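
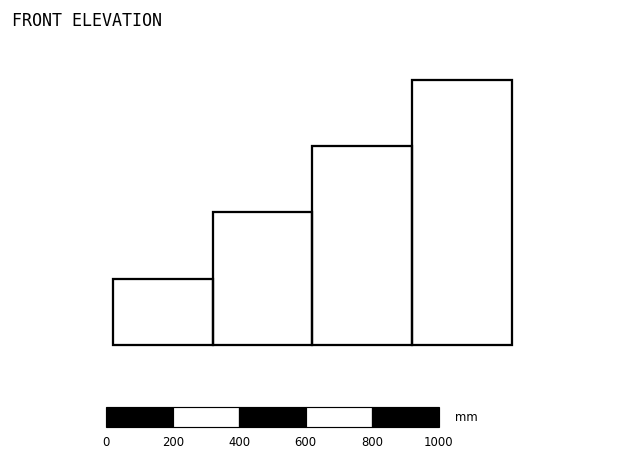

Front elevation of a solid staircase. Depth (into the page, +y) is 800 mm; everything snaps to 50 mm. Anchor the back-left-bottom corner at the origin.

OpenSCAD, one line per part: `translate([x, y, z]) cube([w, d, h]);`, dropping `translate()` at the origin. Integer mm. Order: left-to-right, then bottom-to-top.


cube([300, 800, 200]);
translate([300, 0, 0]) cube([300, 800, 400]);
translate([600, 0, 0]) cube([300, 800, 600]);
translate([900, 0, 0]) cube([300, 800, 800]);


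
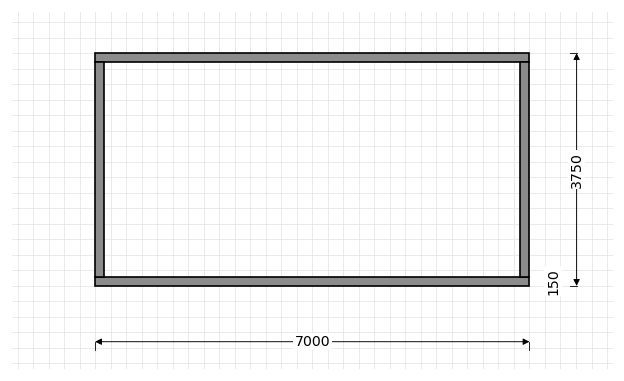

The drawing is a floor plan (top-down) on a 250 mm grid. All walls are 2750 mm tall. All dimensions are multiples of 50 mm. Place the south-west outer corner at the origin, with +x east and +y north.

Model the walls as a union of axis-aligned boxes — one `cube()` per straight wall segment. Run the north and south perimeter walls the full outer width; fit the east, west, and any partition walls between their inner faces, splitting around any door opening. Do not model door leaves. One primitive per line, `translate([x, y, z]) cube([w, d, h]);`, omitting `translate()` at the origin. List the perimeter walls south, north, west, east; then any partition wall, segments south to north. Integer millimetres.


cube([7000, 150, 2750]);
translate([0, 3600, 0]) cube([7000, 150, 2750]);
translate([0, 150, 0]) cube([150, 3450, 2750]);
translate([6850, 150, 0]) cube([150, 3450, 2750]);


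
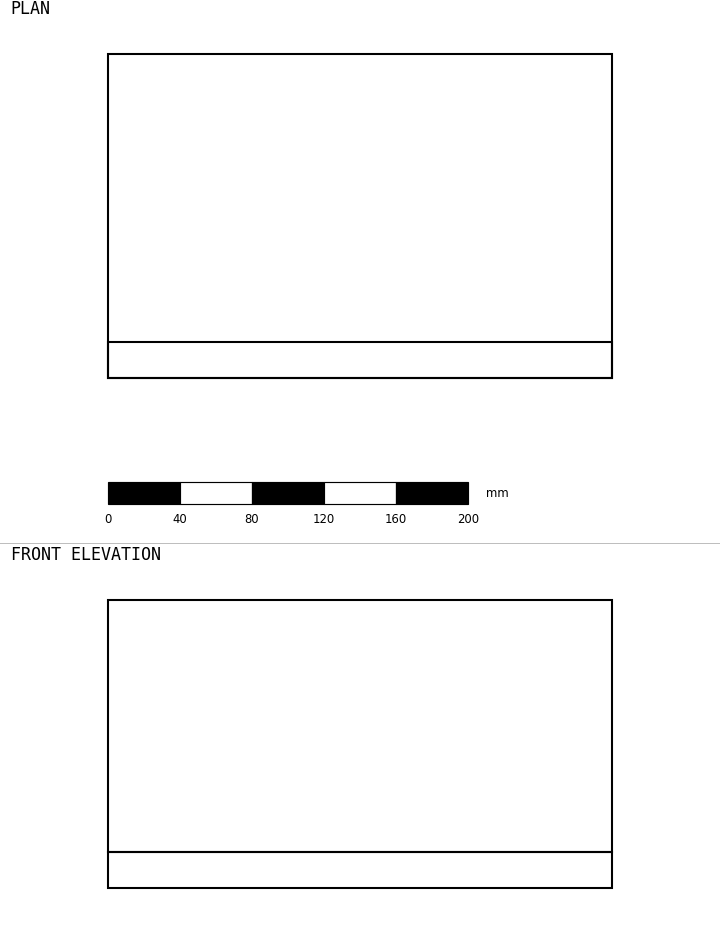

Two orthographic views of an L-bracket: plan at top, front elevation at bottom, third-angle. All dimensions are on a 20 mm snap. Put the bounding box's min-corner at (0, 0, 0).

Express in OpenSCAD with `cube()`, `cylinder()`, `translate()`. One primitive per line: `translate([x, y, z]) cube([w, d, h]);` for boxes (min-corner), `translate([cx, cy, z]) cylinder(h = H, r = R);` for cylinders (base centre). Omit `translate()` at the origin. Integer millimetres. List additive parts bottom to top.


cube([280, 180, 20]);
translate([0, 0, 20]) cube([280, 20, 140]);


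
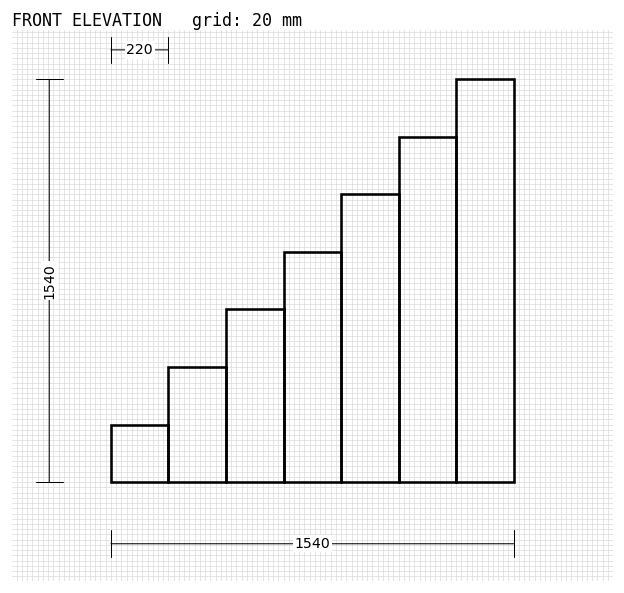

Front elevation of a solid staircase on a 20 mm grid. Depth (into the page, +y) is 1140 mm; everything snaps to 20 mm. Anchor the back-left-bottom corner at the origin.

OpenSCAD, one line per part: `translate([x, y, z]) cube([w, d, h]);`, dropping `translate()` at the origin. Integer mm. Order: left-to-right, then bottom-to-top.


cube([220, 1140, 220]);
translate([220, 0, 0]) cube([220, 1140, 440]);
translate([440, 0, 0]) cube([220, 1140, 660]);
translate([660, 0, 0]) cube([220, 1140, 880]);
translate([880, 0, 0]) cube([220, 1140, 1100]);
translate([1100, 0, 0]) cube([220, 1140, 1320]);
translate([1320, 0, 0]) cube([220, 1140, 1540]);


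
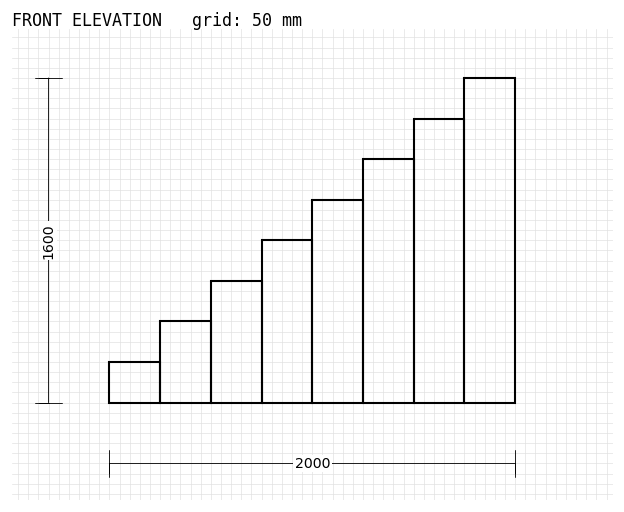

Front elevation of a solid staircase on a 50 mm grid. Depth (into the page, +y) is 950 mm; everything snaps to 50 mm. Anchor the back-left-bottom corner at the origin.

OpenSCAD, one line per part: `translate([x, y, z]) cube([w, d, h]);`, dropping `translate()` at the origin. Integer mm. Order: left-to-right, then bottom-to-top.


cube([250, 950, 200]);
translate([250, 0, 0]) cube([250, 950, 400]);
translate([500, 0, 0]) cube([250, 950, 600]);
translate([750, 0, 0]) cube([250, 950, 800]);
translate([1000, 0, 0]) cube([250, 950, 1000]);
translate([1250, 0, 0]) cube([250, 950, 1200]);
translate([1500, 0, 0]) cube([250, 950, 1400]);
translate([1750, 0, 0]) cube([250, 950, 1600]);


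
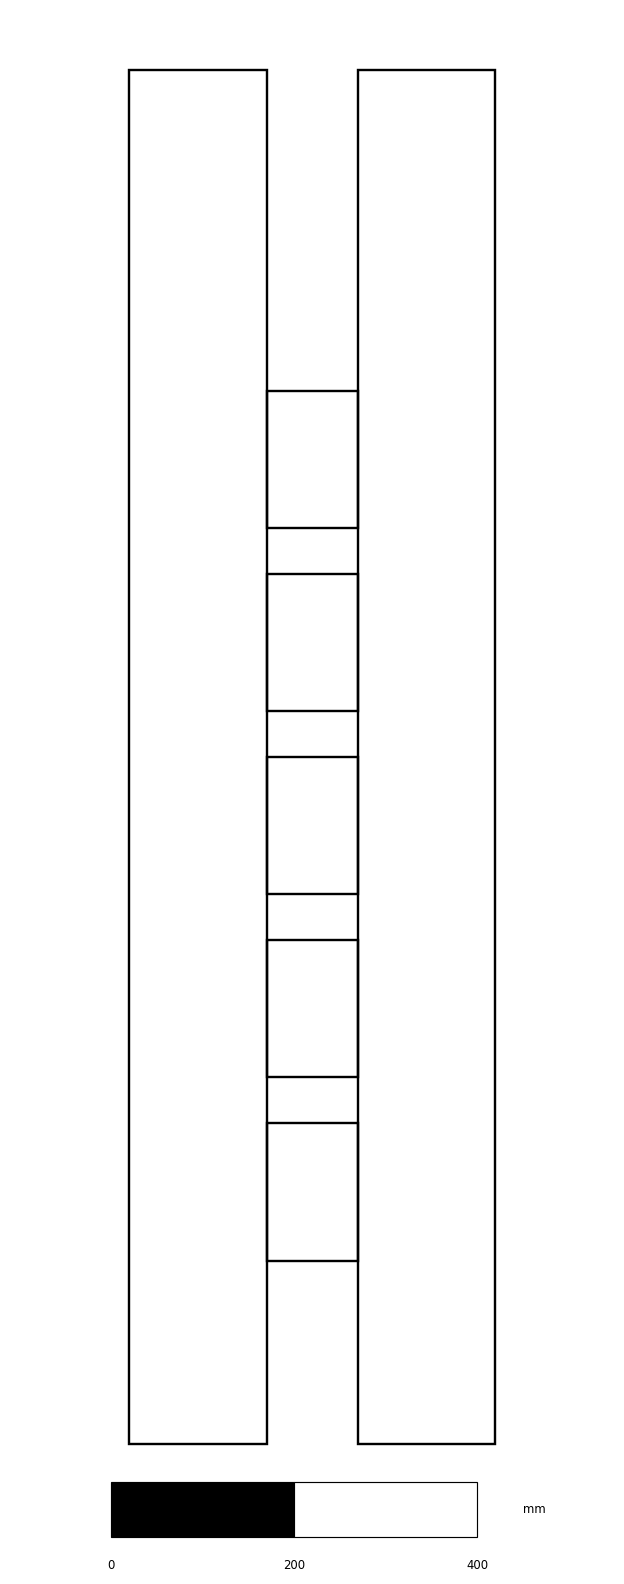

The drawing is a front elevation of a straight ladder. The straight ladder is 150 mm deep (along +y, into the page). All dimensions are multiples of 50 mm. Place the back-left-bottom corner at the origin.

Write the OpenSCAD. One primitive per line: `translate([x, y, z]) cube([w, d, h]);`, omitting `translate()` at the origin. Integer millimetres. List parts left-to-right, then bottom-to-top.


cube([150, 150, 1500]);
translate([150, 0, 200]) cube([100, 150, 150]);
translate([150, 0, 400]) cube([100, 150, 150]);
translate([150, 0, 600]) cube([100, 150, 150]);
translate([150, 0, 800]) cube([100, 150, 150]);
translate([150, 0, 1000]) cube([100, 150, 150]);
translate([250, 0, 0]) cube([150, 150, 1500]);


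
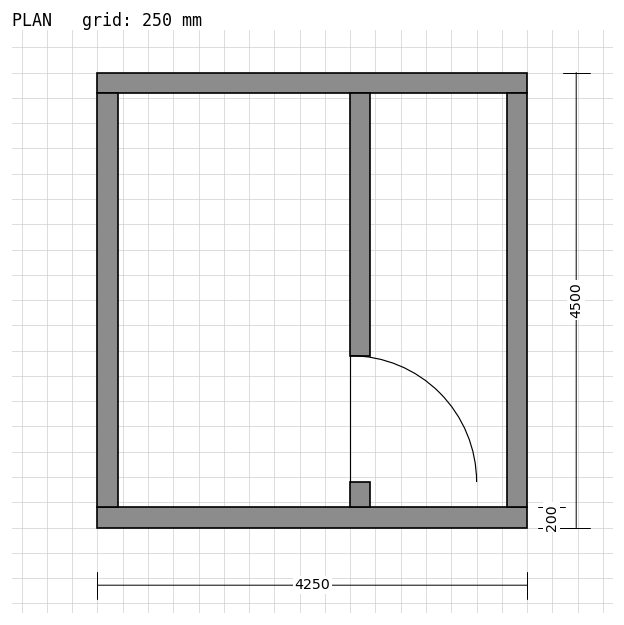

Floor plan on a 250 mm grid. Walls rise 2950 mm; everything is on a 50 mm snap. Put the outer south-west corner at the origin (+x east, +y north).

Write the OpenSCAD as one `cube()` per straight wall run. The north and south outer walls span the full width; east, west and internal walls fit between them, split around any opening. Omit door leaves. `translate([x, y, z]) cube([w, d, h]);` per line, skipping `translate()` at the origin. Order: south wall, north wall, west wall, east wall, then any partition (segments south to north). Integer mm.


cube([4250, 200, 2950]);
translate([0, 4300, 0]) cube([4250, 200, 2950]);
translate([0, 200, 0]) cube([200, 4100, 2950]);
translate([4050, 200, 0]) cube([200, 4100, 2950]);
translate([2500, 200, 0]) cube([200, 250, 2950]);
translate([2500, 1700, 0]) cube([200, 2600, 2950]);


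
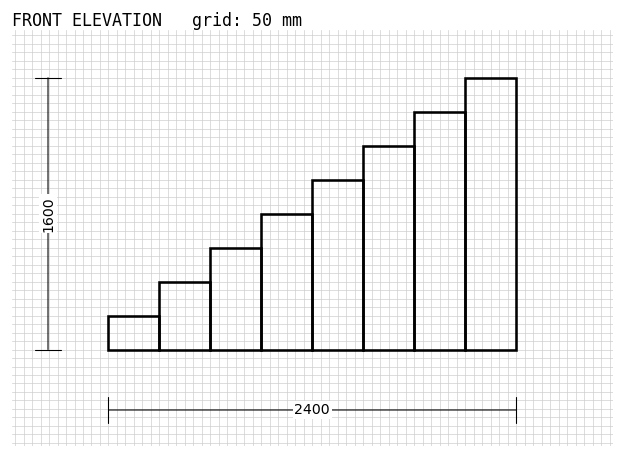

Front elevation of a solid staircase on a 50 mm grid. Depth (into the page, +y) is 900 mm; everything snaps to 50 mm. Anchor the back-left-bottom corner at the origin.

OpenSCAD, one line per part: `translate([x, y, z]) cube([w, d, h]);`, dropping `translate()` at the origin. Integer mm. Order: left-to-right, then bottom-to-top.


cube([300, 900, 200]);
translate([300, 0, 0]) cube([300, 900, 400]);
translate([600, 0, 0]) cube([300, 900, 600]);
translate([900, 0, 0]) cube([300, 900, 800]);
translate([1200, 0, 0]) cube([300, 900, 1000]);
translate([1500, 0, 0]) cube([300, 900, 1200]);
translate([1800, 0, 0]) cube([300, 900, 1400]);
translate([2100, 0, 0]) cube([300, 900, 1600]);


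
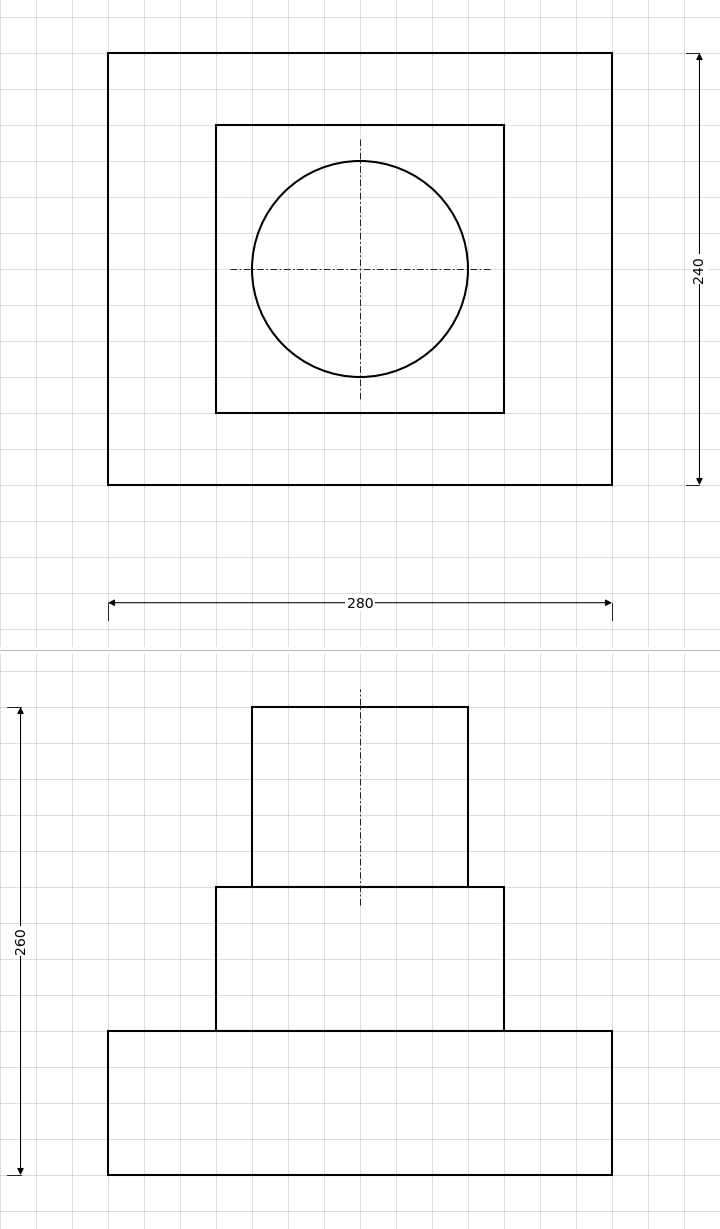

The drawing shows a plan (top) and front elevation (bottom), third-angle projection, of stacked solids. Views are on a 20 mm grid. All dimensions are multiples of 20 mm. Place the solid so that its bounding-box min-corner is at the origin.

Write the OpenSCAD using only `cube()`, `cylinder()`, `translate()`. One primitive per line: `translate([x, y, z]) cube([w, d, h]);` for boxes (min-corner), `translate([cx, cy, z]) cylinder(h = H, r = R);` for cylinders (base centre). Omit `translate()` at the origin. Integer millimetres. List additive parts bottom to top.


cube([280, 240, 80]);
translate([60, 40, 80]) cube([160, 160, 80]);
translate([140, 120, 160]) cylinder(h = 100, r = 60);


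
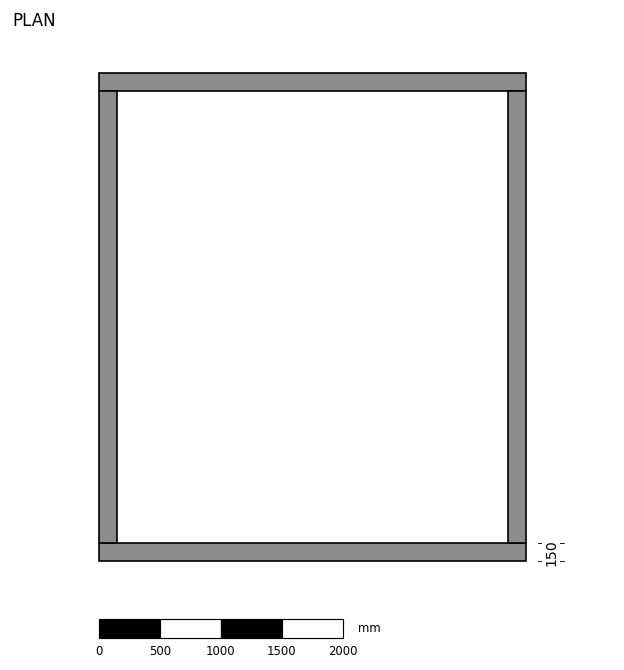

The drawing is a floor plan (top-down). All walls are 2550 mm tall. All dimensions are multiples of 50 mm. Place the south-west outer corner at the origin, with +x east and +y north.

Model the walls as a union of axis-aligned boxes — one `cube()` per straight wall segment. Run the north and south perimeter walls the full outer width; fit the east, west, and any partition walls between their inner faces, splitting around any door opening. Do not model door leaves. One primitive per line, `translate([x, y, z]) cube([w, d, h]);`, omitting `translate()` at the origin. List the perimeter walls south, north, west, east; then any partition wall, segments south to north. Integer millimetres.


cube([3500, 150, 2550]);
translate([0, 3850, 0]) cube([3500, 150, 2550]);
translate([0, 150, 0]) cube([150, 3700, 2550]);
translate([3350, 150, 0]) cube([150, 3700, 2550]);


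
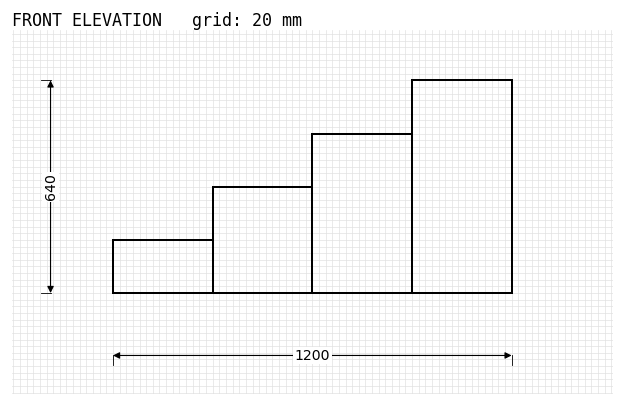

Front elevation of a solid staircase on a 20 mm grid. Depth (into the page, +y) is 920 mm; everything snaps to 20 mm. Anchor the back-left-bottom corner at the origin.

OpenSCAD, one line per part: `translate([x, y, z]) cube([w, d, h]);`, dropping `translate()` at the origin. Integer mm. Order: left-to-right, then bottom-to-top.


cube([300, 920, 160]);
translate([300, 0, 0]) cube([300, 920, 320]);
translate([600, 0, 0]) cube([300, 920, 480]);
translate([900, 0, 0]) cube([300, 920, 640]);


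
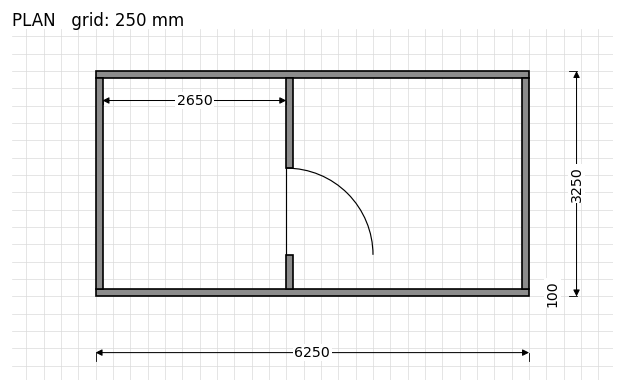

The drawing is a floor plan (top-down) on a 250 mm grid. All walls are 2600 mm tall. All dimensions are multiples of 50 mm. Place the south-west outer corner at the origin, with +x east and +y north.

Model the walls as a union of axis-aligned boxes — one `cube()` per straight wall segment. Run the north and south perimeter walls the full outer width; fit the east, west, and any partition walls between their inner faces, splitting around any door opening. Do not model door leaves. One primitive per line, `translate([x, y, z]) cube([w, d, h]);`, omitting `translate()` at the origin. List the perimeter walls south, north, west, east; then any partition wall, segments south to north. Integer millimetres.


cube([6250, 100, 2600]);
translate([0, 3150, 0]) cube([6250, 100, 2600]);
translate([0, 100, 0]) cube([100, 3050, 2600]);
translate([6150, 100, 0]) cube([100, 3050, 2600]);
translate([2750, 100, 0]) cube([100, 500, 2600]);
translate([2750, 1850, 0]) cube([100, 1300, 2600]);


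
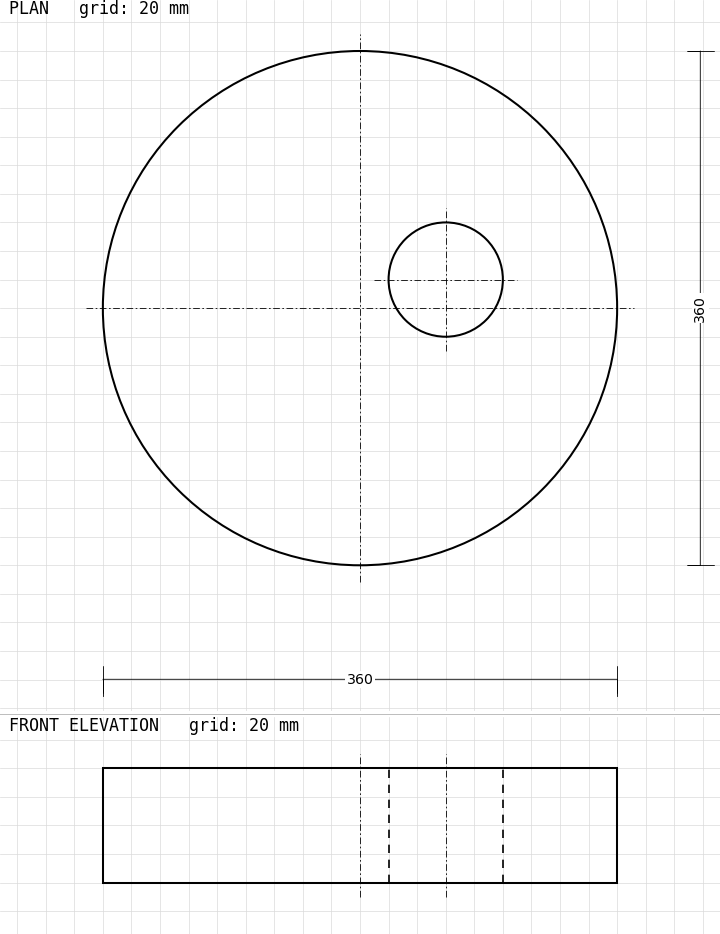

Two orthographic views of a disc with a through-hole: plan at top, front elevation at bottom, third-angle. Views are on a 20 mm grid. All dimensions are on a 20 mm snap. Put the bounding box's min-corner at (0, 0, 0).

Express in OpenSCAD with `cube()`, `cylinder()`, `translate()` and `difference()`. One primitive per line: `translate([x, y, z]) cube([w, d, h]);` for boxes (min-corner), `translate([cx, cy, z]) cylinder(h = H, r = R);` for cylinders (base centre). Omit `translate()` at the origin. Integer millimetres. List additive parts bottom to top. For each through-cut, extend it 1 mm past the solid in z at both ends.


difference() {
  translate([180, 180, 0]) cylinder(h = 80, r = 180);
  translate([240, 200, -1]) cylinder(h = 82, r = 40);
}


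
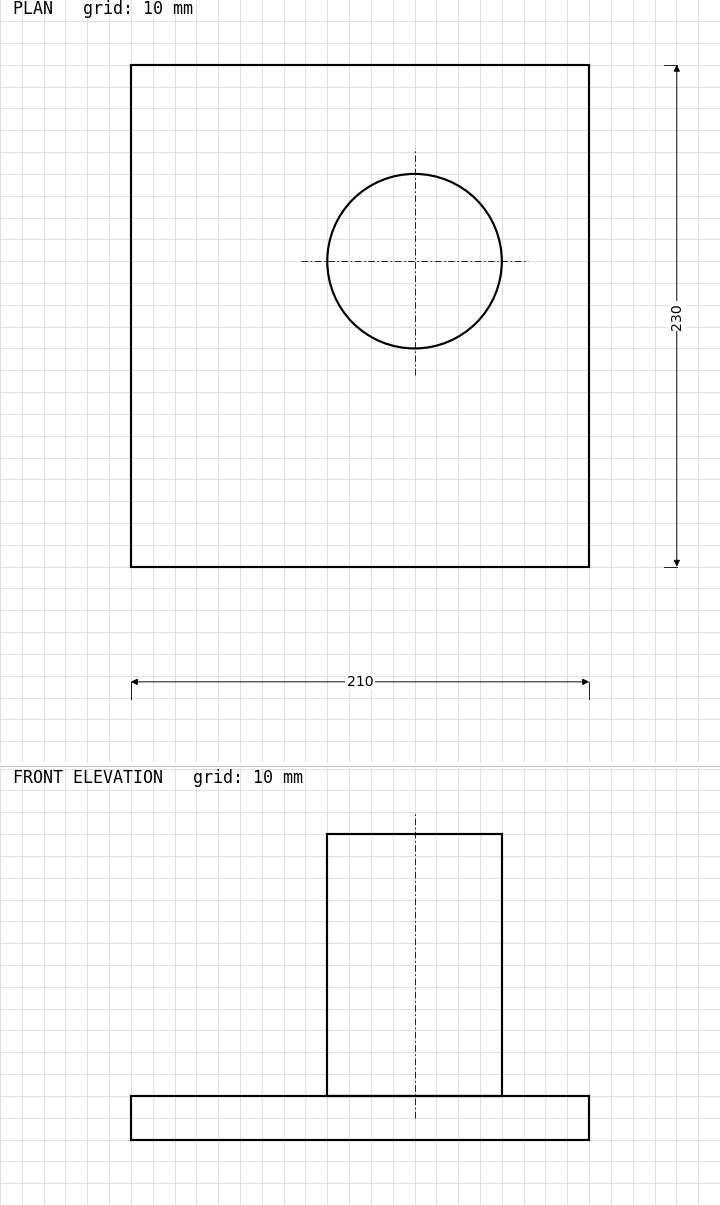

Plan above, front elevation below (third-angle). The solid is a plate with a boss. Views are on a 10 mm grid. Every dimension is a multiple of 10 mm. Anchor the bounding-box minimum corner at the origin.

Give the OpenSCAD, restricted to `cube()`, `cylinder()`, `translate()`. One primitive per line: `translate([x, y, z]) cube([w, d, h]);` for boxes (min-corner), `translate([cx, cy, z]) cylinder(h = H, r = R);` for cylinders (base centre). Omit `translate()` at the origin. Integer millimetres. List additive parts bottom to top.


cube([210, 230, 20]);
translate([130, 140, 20]) cylinder(h = 120, r = 40);


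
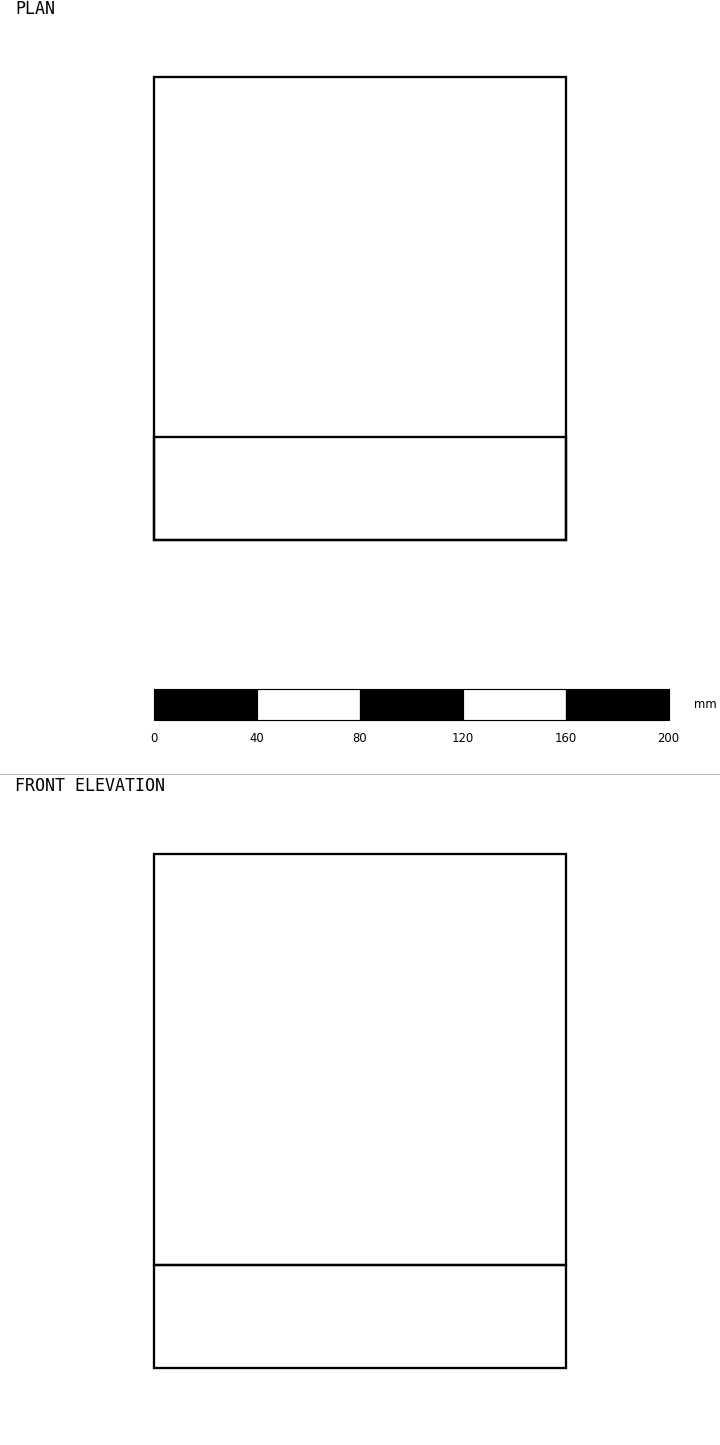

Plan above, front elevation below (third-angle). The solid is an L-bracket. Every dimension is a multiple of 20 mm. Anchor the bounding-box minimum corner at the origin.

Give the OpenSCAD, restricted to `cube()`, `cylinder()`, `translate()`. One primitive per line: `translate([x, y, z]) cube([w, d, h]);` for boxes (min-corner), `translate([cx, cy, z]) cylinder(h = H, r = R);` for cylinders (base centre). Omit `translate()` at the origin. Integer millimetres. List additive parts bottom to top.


cube([160, 180, 40]);
translate([0, 0, 40]) cube([160, 40, 160]);


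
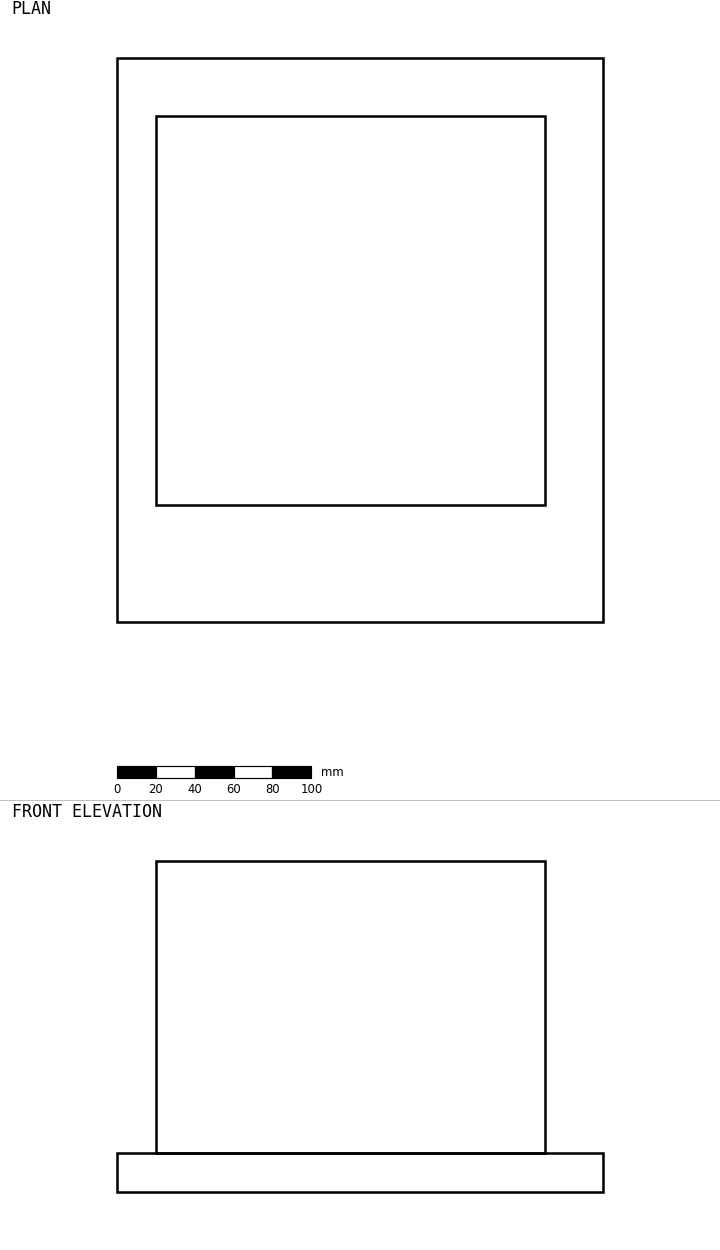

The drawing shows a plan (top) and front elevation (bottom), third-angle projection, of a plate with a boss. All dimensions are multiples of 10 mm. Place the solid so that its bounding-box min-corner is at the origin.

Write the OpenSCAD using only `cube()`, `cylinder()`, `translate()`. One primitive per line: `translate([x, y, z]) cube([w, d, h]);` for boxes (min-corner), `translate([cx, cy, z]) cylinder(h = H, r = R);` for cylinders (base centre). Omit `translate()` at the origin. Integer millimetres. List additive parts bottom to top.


cube([250, 290, 20]);
translate([20, 60, 20]) cube([200, 200, 150]);


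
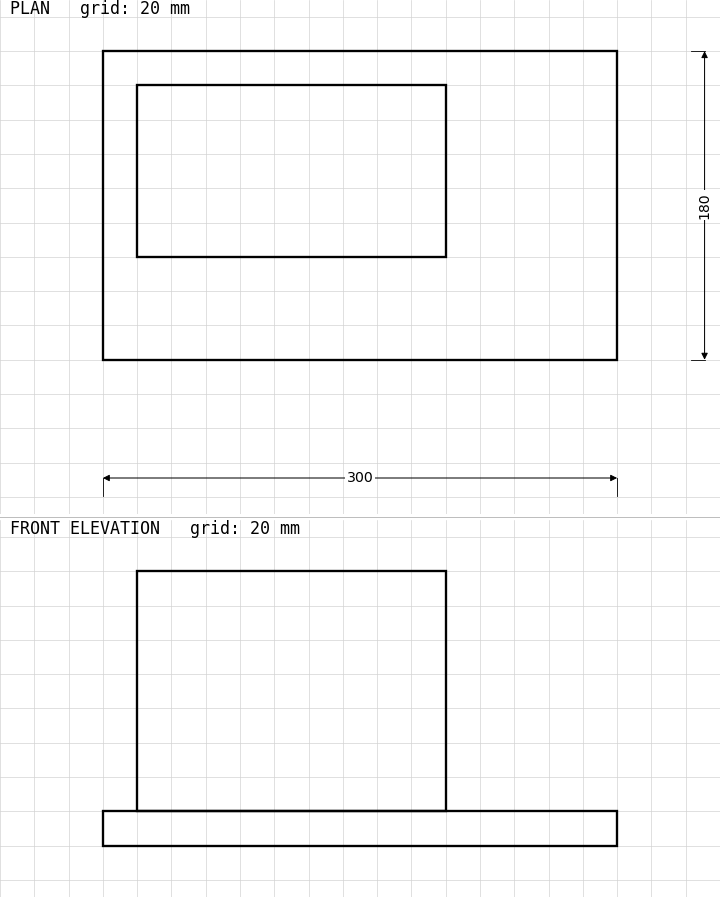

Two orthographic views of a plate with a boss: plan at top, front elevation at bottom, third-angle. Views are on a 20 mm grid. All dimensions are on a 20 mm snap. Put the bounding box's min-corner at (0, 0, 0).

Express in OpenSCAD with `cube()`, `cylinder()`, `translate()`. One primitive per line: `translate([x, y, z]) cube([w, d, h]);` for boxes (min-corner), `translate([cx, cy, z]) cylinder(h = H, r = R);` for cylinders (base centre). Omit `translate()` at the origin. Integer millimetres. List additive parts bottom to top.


cube([300, 180, 20]);
translate([20, 60, 20]) cube([180, 100, 140]);


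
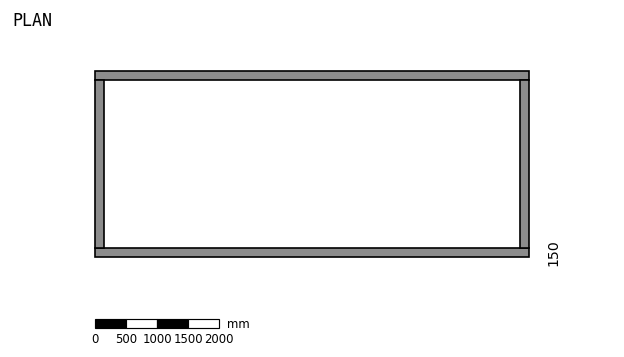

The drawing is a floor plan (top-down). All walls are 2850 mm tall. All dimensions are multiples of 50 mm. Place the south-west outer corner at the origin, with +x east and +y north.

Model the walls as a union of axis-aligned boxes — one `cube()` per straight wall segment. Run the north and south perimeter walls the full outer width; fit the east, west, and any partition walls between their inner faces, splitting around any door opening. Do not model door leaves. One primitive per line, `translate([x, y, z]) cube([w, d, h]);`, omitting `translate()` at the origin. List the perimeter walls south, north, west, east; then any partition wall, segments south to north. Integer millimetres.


cube([7000, 150, 2850]);
translate([0, 2850, 0]) cube([7000, 150, 2850]);
translate([0, 150, 0]) cube([150, 2700, 2850]);
translate([6850, 150, 0]) cube([150, 2700, 2850]);


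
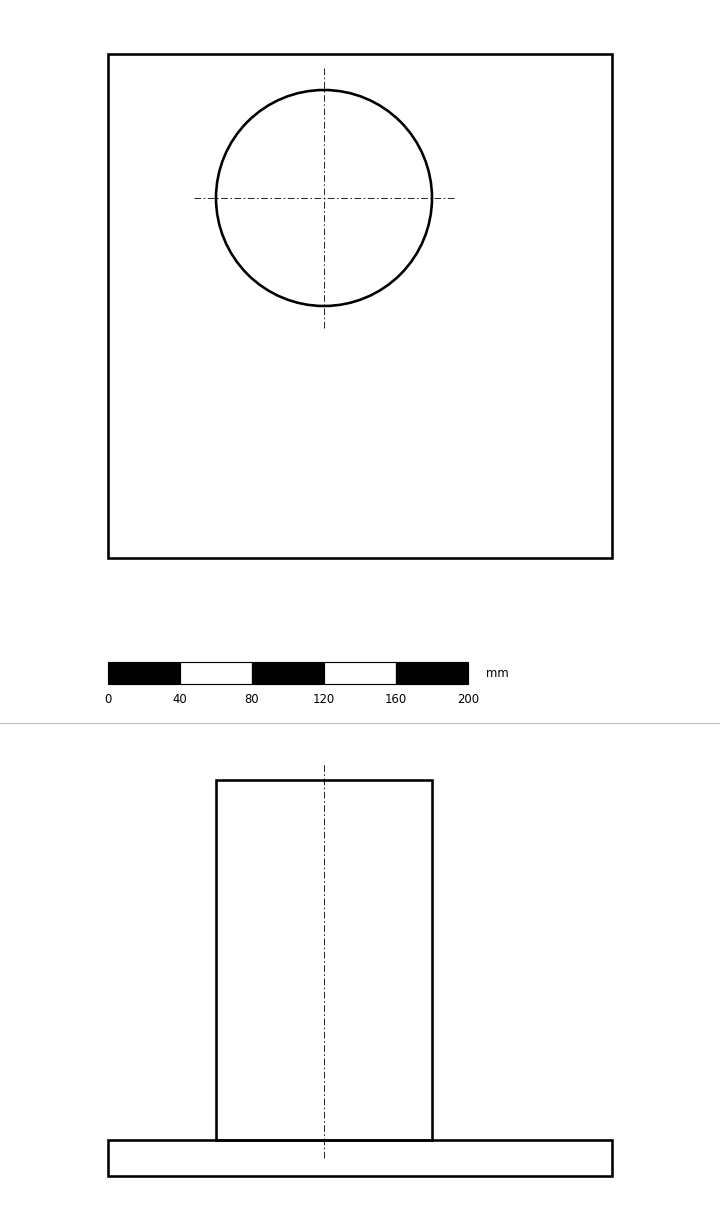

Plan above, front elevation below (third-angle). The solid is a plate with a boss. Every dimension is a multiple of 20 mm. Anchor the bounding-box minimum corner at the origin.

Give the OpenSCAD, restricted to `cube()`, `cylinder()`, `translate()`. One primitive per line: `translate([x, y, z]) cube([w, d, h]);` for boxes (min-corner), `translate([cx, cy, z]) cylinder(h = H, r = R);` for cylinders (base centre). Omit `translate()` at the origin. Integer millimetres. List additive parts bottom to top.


cube([280, 280, 20]);
translate([120, 200, 20]) cylinder(h = 200, r = 60);


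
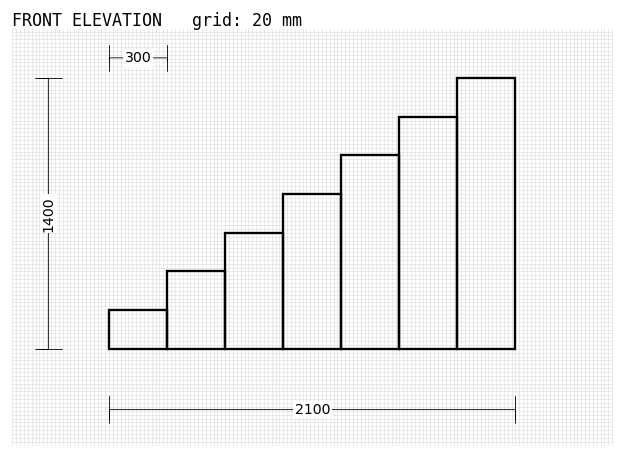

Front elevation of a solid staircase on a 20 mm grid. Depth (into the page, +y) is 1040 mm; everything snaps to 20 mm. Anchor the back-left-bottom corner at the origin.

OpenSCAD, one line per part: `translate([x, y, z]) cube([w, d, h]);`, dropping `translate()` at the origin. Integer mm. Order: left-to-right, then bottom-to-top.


cube([300, 1040, 200]);
translate([300, 0, 0]) cube([300, 1040, 400]);
translate([600, 0, 0]) cube([300, 1040, 600]);
translate([900, 0, 0]) cube([300, 1040, 800]);
translate([1200, 0, 0]) cube([300, 1040, 1000]);
translate([1500, 0, 0]) cube([300, 1040, 1200]);
translate([1800, 0, 0]) cube([300, 1040, 1400]);


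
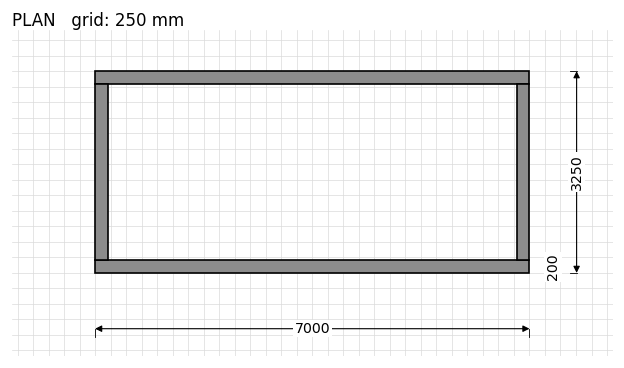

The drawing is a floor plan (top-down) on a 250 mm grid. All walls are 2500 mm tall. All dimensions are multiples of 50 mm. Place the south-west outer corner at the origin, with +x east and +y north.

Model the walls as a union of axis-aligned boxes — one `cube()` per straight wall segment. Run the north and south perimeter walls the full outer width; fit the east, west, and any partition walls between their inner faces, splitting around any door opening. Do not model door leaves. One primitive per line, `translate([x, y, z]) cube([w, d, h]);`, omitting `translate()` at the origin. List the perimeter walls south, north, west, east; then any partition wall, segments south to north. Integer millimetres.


cube([7000, 200, 2500]);
translate([0, 3050, 0]) cube([7000, 200, 2500]);
translate([0, 200, 0]) cube([200, 2850, 2500]);
translate([6800, 200, 0]) cube([200, 2850, 2500]);


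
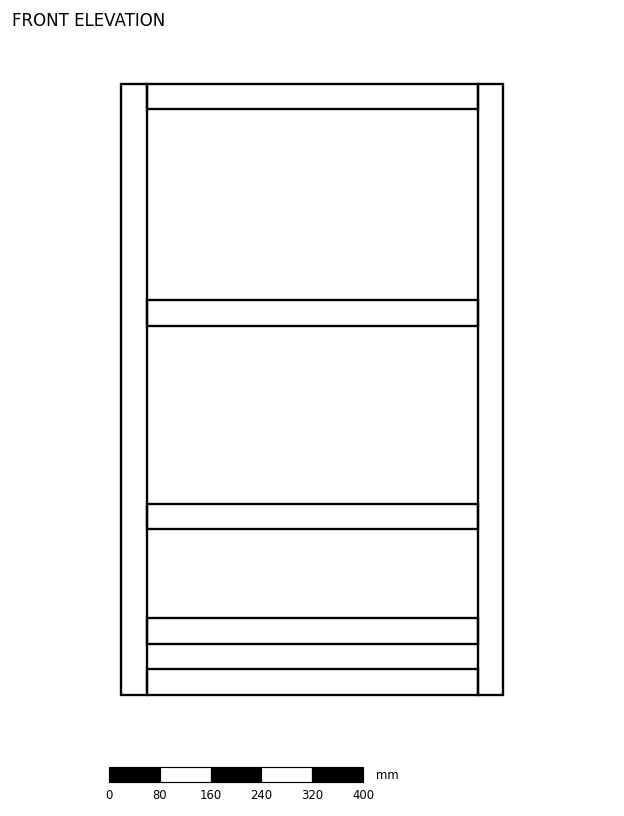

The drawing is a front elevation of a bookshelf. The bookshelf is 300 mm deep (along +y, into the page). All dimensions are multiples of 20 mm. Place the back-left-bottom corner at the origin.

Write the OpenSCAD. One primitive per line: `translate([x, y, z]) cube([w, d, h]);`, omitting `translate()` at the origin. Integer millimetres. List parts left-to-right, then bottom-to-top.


cube([40, 300, 960]);
translate([40, 0, 0]) cube([520, 300, 40]);
translate([40, 0, 80]) cube([520, 300, 40]);
translate([40, 0, 260]) cube([520, 300, 40]);
translate([40, 0, 580]) cube([520, 300, 40]);
translate([40, 0, 920]) cube([520, 300, 40]);
translate([560, 0, 0]) cube([40, 300, 960]);


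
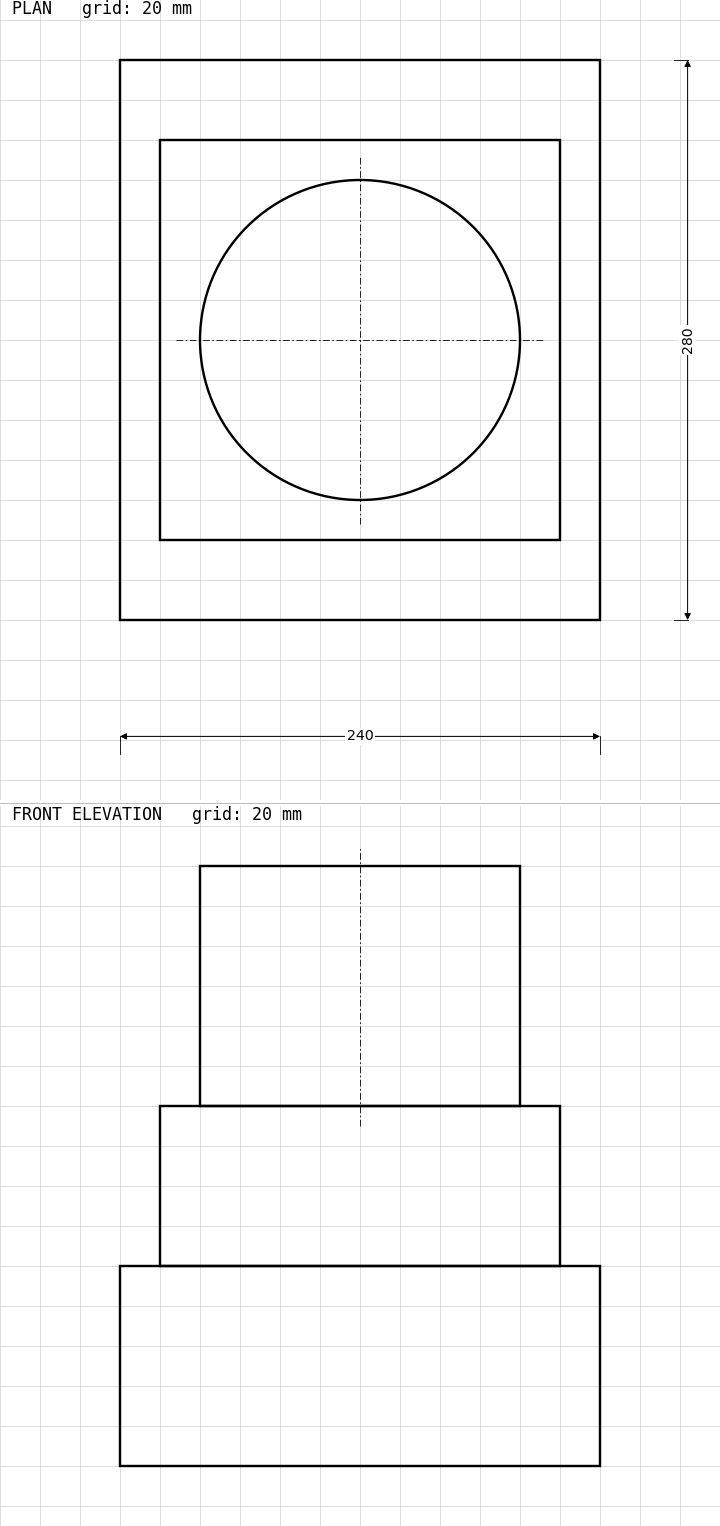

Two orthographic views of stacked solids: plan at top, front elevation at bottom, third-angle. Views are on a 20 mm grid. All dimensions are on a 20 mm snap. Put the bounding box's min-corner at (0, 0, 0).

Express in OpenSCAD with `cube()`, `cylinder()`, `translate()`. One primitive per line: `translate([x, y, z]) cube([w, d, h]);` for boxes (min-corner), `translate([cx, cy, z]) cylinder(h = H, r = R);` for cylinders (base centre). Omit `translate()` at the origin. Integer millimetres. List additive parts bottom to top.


cube([240, 280, 100]);
translate([20, 40, 100]) cube([200, 200, 80]);
translate([120, 140, 180]) cylinder(h = 120, r = 80);


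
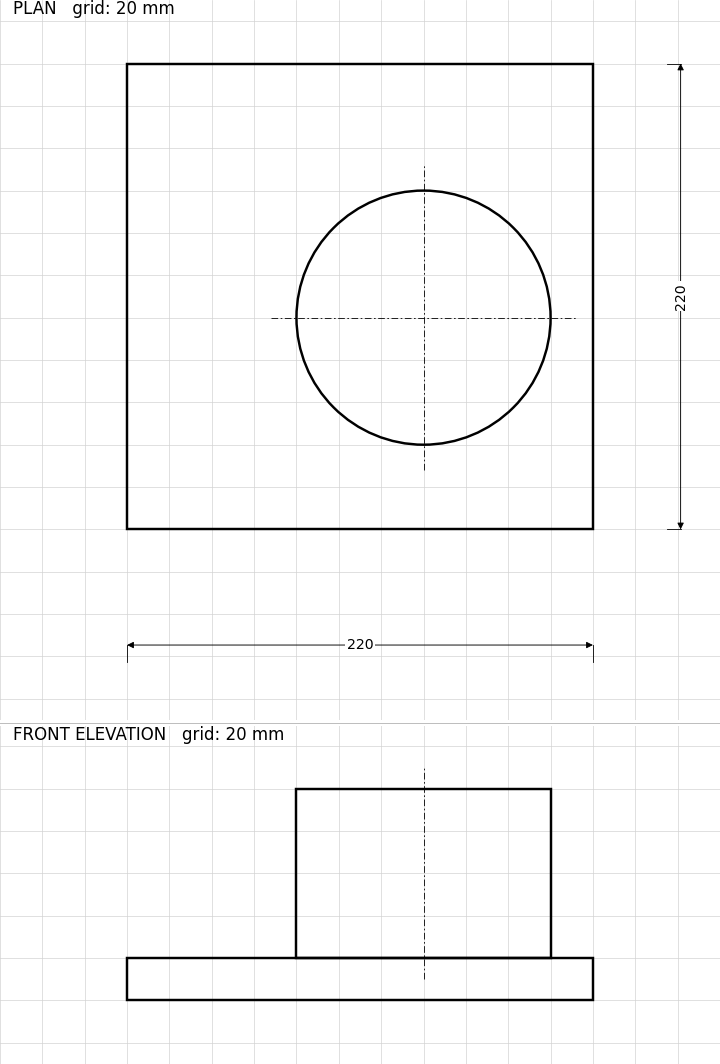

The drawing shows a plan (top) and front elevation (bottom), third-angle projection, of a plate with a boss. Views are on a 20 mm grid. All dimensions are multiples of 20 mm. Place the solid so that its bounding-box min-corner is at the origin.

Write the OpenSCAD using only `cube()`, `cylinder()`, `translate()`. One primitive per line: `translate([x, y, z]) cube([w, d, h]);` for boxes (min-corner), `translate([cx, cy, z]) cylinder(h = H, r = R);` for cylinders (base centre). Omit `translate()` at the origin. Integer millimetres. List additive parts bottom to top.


cube([220, 220, 20]);
translate([140, 100, 20]) cylinder(h = 80, r = 60);


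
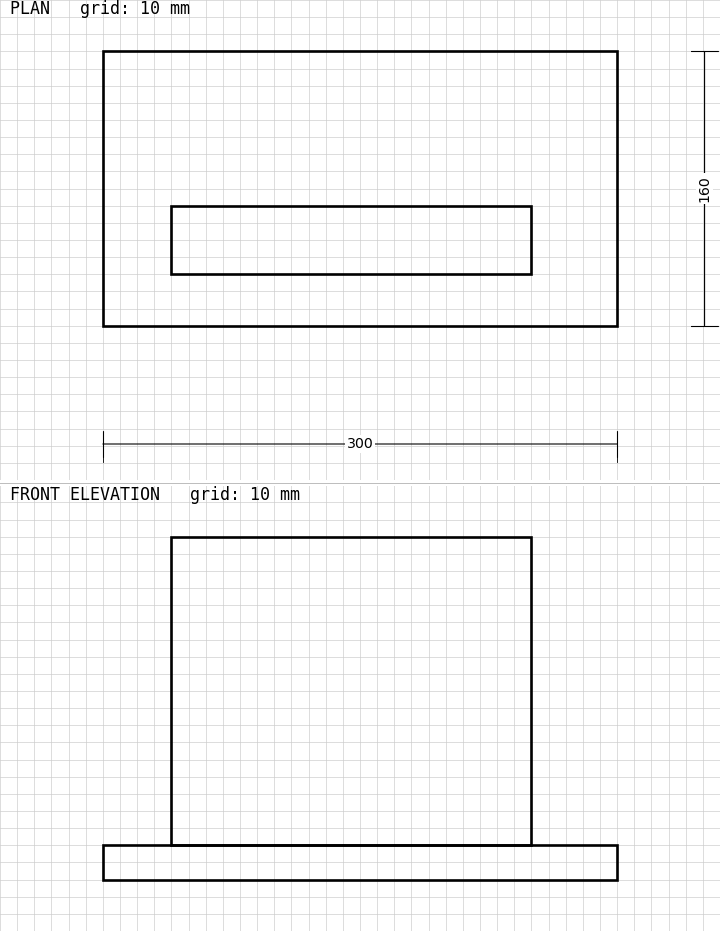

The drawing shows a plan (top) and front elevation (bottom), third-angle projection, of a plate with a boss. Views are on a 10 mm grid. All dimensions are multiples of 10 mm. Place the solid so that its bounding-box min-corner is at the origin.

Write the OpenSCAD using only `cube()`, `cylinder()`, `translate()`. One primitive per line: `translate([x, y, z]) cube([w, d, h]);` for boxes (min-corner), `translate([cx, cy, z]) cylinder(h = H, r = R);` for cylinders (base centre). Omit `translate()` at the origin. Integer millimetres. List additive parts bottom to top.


cube([300, 160, 20]);
translate([40, 30, 20]) cube([210, 40, 180]);


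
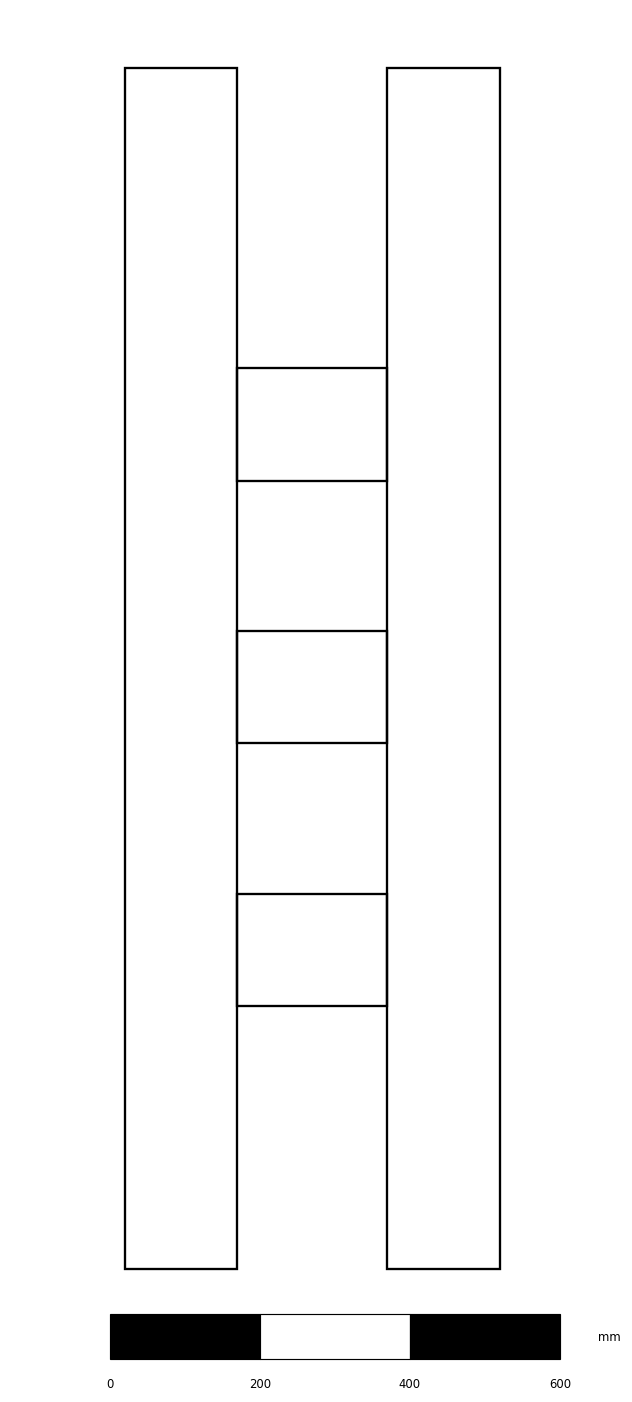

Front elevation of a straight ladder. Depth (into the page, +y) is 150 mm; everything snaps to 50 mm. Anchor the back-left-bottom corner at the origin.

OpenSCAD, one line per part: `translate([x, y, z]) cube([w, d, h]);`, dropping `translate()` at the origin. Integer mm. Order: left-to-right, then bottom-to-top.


cube([150, 150, 1600]);
translate([150, 0, 350]) cube([200, 150, 150]);
translate([150, 0, 700]) cube([200, 150, 150]);
translate([150, 0, 1050]) cube([200, 150, 150]);
translate([350, 0, 0]) cube([150, 150, 1600]);


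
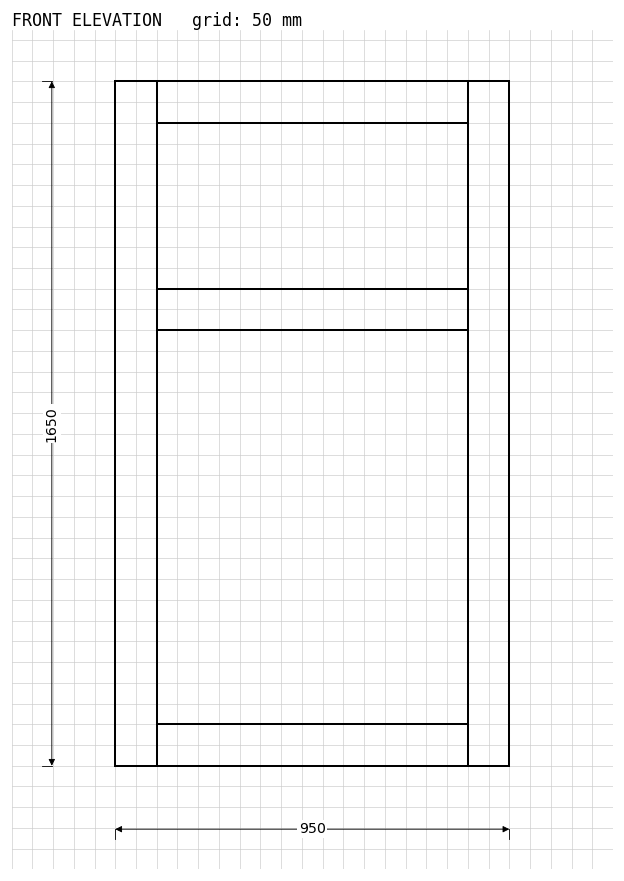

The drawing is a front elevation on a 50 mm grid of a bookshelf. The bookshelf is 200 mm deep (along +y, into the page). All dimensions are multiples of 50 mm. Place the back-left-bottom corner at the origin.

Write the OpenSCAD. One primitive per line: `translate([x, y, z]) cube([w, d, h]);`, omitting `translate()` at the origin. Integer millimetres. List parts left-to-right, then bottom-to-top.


cube([100, 200, 1650]);
translate([100, 0, 0]) cube([750, 200, 100]);
translate([100, 0, 1050]) cube([750, 200, 100]);
translate([100, 0, 1550]) cube([750, 200, 100]);
translate([850, 0, 0]) cube([100, 200, 1650]);


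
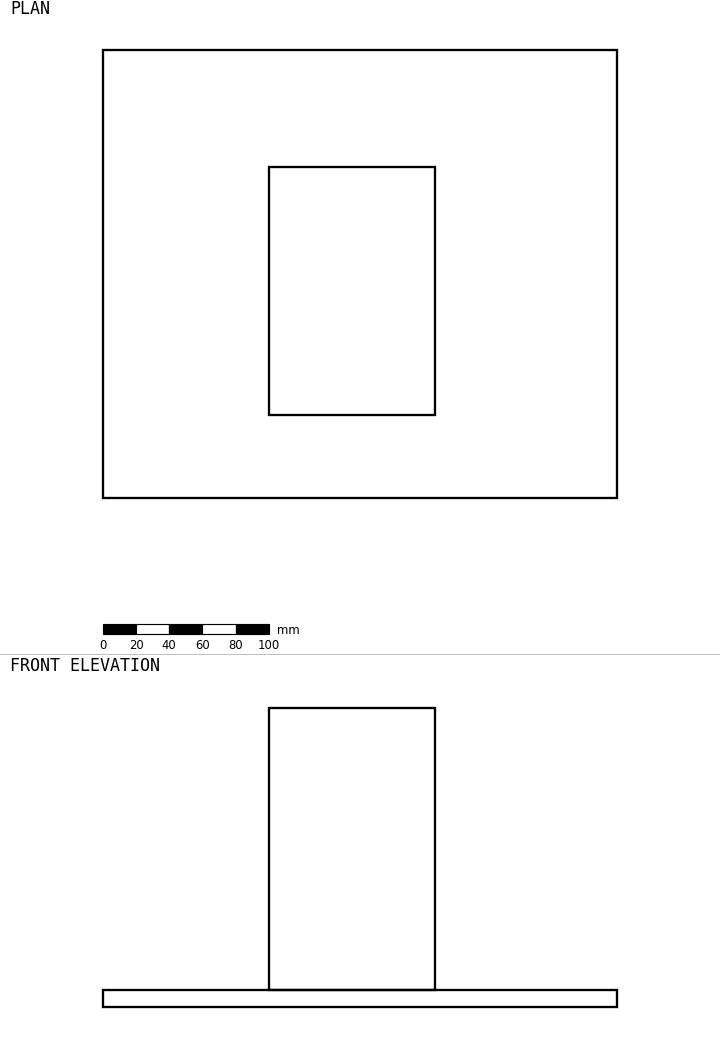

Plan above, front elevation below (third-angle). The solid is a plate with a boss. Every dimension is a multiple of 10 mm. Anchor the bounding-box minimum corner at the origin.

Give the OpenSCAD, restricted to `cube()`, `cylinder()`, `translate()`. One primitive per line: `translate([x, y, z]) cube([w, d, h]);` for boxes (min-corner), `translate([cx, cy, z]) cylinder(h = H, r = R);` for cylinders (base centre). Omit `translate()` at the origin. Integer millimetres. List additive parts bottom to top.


cube([310, 270, 10]);
translate([100, 50, 10]) cube([100, 150, 170]);


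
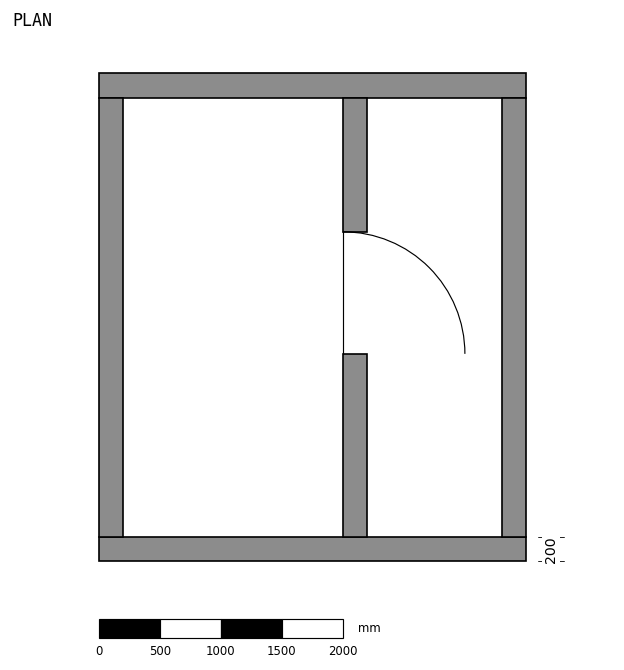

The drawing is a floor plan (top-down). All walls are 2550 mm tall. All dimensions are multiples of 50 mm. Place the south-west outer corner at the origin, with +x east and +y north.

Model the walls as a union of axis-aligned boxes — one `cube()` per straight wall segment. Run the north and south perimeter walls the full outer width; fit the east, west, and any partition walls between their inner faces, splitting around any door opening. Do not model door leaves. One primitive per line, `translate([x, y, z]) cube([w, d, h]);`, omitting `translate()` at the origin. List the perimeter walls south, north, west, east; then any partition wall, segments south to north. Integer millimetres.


cube([3500, 200, 2550]);
translate([0, 3800, 0]) cube([3500, 200, 2550]);
translate([0, 200, 0]) cube([200, 3600, 2550]);
translate([3300, 200, 0]) cube([200, 3600, 2550]);
translate([2000, 200, 0]) cube([200, 1500, 2550]);
translate([2000, 2700, 0]) cube([200, 1100, 2550]);


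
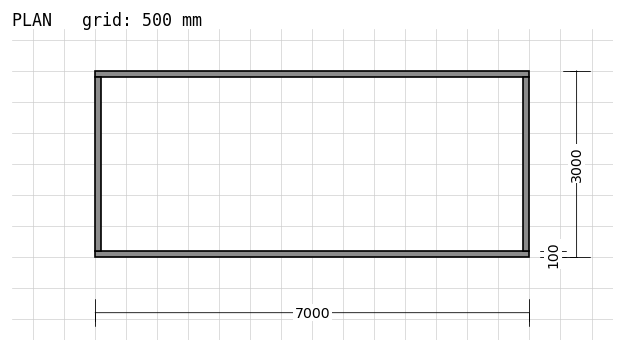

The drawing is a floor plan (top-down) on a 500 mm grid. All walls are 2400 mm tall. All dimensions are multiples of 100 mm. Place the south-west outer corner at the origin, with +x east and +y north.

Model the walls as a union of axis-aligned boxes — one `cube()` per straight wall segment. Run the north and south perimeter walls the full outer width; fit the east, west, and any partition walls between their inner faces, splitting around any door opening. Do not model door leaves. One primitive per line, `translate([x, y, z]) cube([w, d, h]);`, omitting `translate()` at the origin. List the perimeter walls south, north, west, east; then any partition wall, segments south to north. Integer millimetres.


cube([7000, 100, 2400]);
translate([0, 2900, 0]) cube([7000, 100, 2400]);
translate([0, 100, 0]) cube([100, 2800, 2400]);
translate([6900, 100, 0]) cube([100, 2800, 2400]);


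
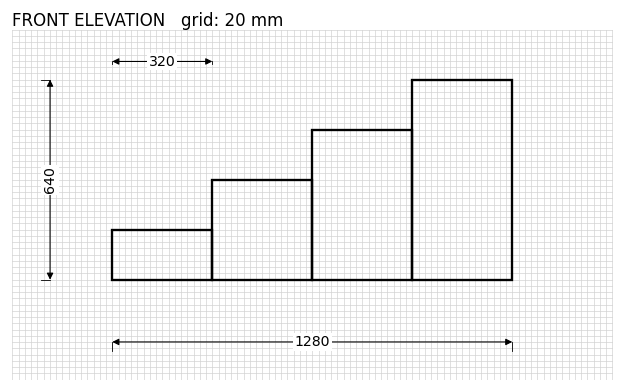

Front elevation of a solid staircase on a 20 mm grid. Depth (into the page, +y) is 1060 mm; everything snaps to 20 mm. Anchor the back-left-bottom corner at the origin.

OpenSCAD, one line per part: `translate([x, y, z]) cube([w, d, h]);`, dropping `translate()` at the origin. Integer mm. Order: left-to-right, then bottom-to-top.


cube([320, 1060, 160]);
translate([320, 0, 0]) cube([320, 1060, 320]);
translate([640, 0, 0]) cube([320, 1060, 480]);
translate([960, 0, 0]) cube([320, 1060, 640]);


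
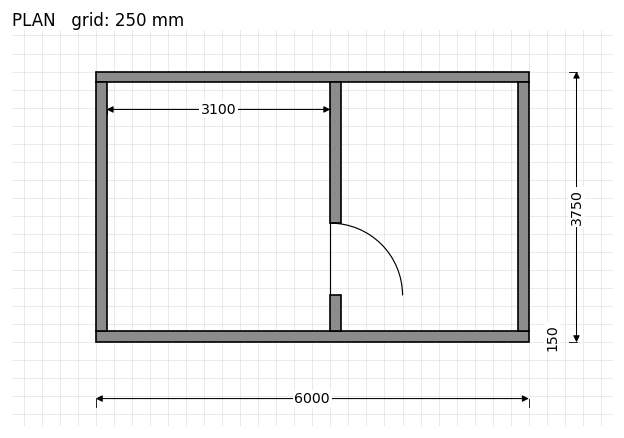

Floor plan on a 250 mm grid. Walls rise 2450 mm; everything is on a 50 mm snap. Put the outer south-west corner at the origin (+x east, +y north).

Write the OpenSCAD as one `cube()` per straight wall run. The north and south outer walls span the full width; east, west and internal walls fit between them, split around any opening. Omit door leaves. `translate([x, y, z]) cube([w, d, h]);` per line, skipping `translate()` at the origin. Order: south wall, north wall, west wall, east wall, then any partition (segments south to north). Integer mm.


cube([6000, 150, 2450]);
translate([0, 3600, 0]) cube([6000, 150, 2450]);
translate([0, 150, 0]) cube([150, 3450, 2450]);
translate([5850, 150, 0]) cube([150, 3450, 2450]);
translate([3250, 150, 0]) cube([150, 500, 2450]);
translate([3250, 1650, 0]) cube([150, 1950, 2450]);


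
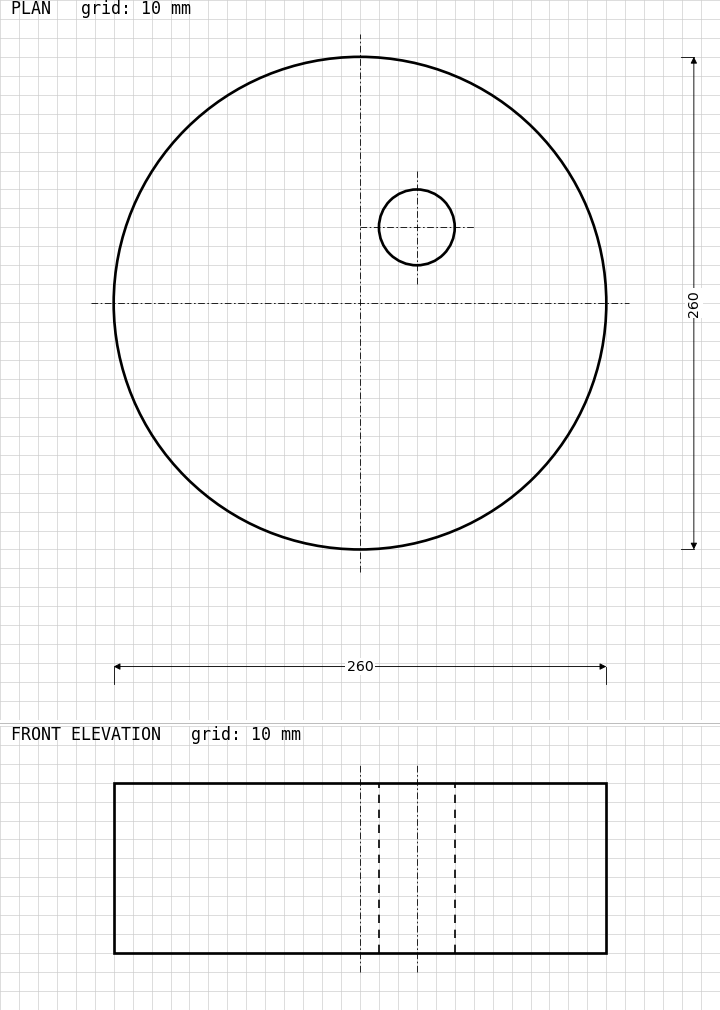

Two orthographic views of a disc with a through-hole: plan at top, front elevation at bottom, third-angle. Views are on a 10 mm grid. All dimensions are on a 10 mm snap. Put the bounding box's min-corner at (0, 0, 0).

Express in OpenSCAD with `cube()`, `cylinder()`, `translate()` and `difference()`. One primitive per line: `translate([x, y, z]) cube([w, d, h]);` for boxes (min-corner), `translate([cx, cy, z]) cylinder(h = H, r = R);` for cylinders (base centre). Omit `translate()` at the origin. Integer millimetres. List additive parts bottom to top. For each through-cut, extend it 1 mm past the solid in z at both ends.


difference() {
  translate([130, 130, 0]) cylinder(h = 90, r = 130);
  translate([160, 170, -1]) cylinder(h = 92, r = 20);
}


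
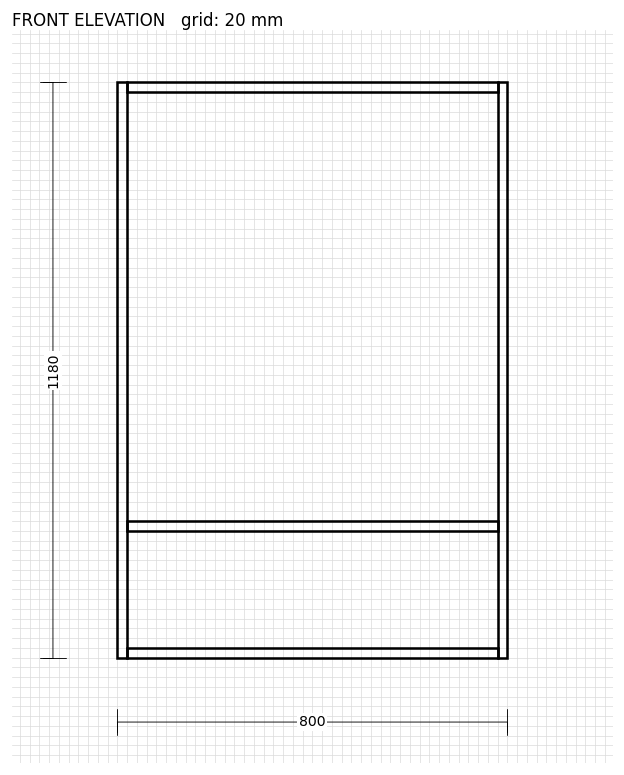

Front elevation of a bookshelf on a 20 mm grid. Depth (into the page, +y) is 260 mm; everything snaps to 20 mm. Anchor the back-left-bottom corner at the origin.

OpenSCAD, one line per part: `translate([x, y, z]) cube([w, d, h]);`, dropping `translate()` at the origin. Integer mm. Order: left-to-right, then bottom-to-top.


cube([20, 260, 1180]);
translate([20, 0, 0]) cube([760, 260, 20]);
translate([20, 0, 260]) cube([760, 260, 20]);
translate([20, 0, 1160]) cube([760, 260, 20]);
translate([780, 0, 0]) cube([20, 260, 1180]);


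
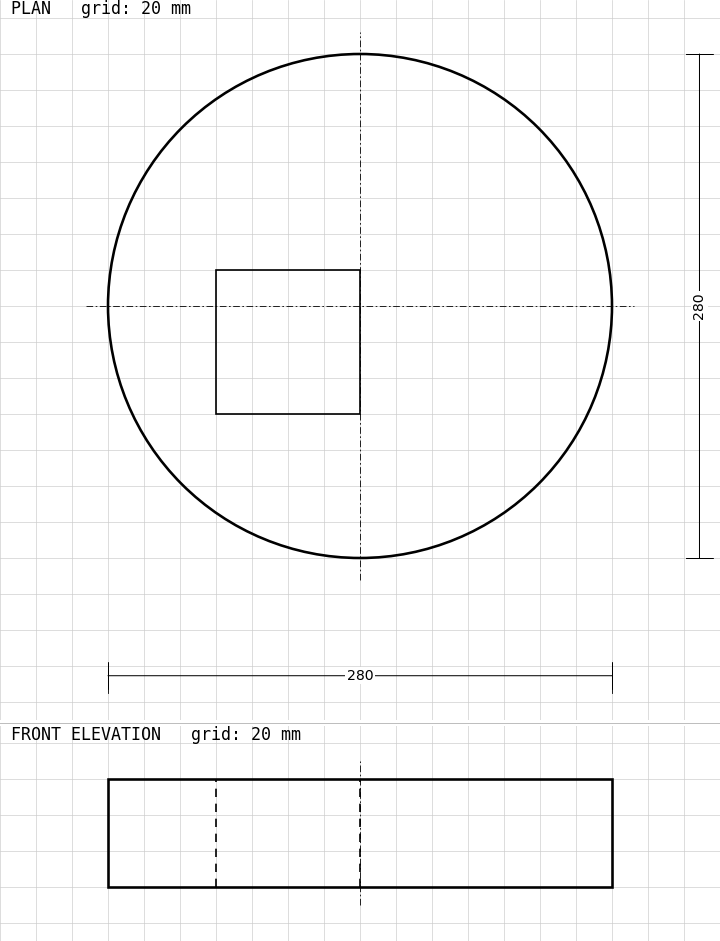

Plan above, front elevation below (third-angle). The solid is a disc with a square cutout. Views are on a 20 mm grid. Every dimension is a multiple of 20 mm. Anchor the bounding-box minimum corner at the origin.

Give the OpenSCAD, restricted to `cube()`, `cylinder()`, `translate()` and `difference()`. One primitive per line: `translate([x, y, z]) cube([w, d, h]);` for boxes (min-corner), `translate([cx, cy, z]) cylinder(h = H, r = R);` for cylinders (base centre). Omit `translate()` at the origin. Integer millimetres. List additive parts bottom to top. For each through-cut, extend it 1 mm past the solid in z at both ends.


difference() {
  translate([140, 140, 0]) cylinder(h = 60, r = 140);
  translate([60, 80, -1]) cube([80, 80, 62]);
}


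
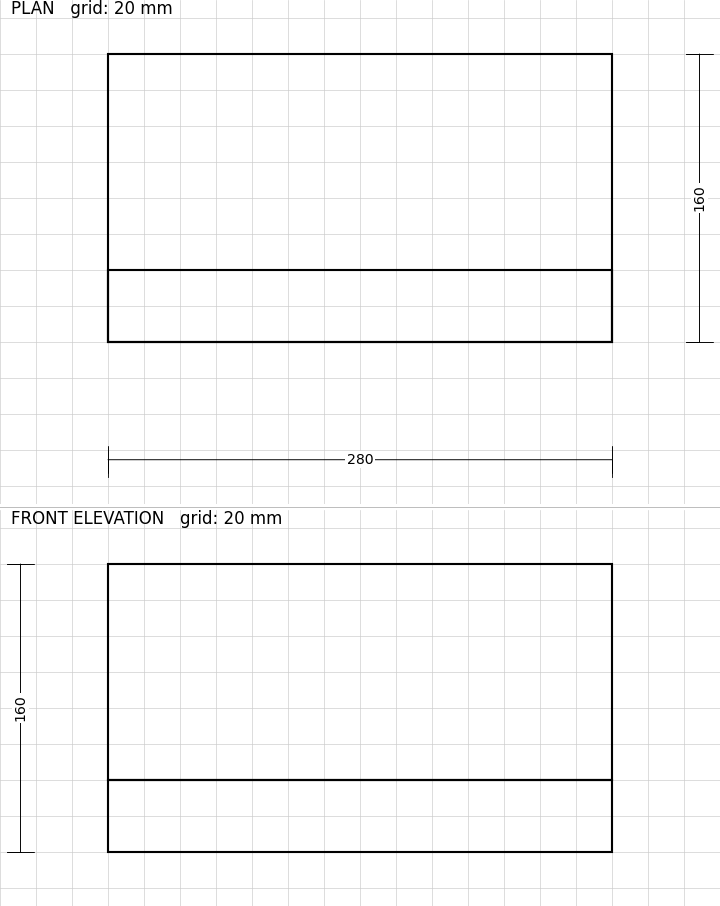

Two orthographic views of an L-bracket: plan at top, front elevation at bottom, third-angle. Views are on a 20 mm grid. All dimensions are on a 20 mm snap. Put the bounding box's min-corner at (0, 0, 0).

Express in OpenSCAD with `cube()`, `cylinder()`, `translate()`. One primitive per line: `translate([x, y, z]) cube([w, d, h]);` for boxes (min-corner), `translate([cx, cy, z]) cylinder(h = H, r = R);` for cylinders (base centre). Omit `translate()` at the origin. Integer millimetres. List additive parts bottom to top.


cube([280, 160, 40]);
translate([0, 0, 40]) cube([280, 40, 120]);


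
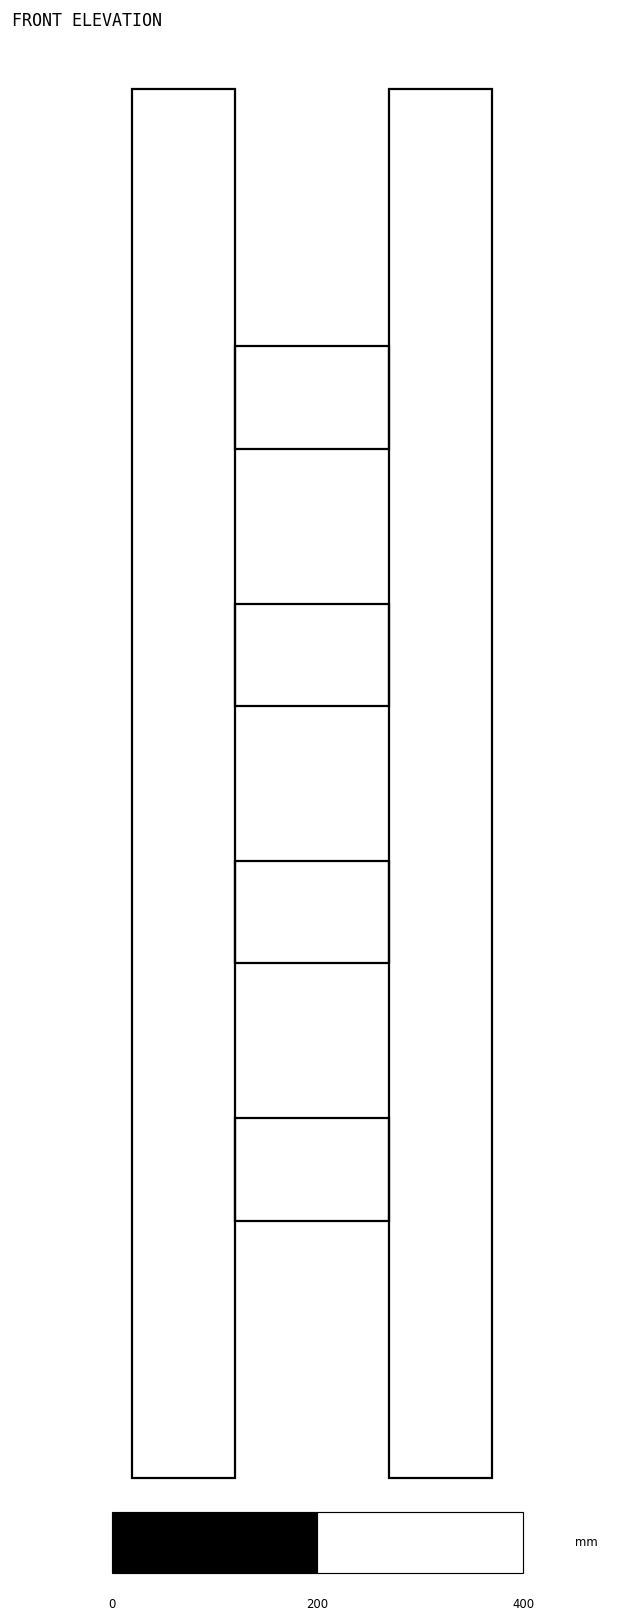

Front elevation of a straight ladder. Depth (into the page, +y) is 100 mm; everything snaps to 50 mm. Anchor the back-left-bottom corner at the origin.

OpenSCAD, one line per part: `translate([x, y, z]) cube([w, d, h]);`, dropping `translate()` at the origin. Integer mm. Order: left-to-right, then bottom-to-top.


cube([100, 100, 1350]);
translate([100, 0, 250]) cube([150, 100, 100]);
translate([100, 0, 500]) cube([150, 100, 100]);
translate([100, 0, 750]) cube([150, 100, 100]);
translate([100, 0, 1000]) cube([150, 100, 100]);
translate([250, 0, 0]) cube([100, 100, 1350]);


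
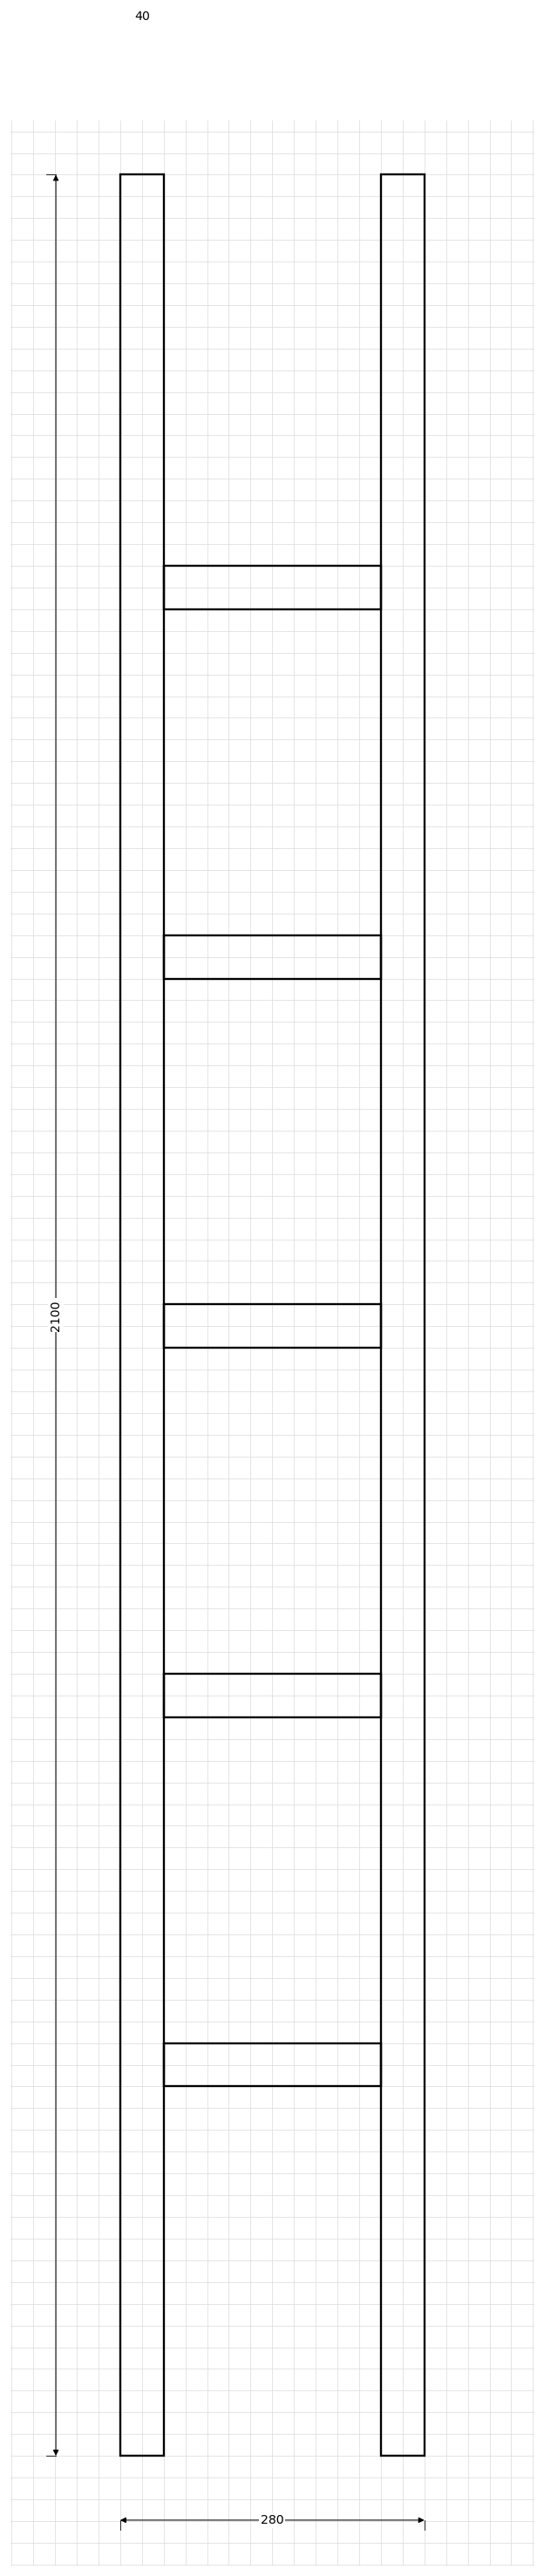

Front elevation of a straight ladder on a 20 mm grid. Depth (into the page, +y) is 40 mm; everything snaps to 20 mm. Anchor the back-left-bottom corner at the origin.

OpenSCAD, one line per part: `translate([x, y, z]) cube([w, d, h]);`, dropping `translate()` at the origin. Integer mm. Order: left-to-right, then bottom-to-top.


cube([40, 40, 2100]);
translate([40, 0, 340]) cube([200, 40, 40]);
translate([40, 0, 680]) cube([200, 40, 40]);
translate([40, 0, 1020]) cube([200, 40, 40]);
translate([40, 0, 1360]) cube([200, 40, 40]);
translate([40, 0, 1700]) cube([200, 40, 40]);
translate([240, 0, 0]) cube([40, 40, 2100]);
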